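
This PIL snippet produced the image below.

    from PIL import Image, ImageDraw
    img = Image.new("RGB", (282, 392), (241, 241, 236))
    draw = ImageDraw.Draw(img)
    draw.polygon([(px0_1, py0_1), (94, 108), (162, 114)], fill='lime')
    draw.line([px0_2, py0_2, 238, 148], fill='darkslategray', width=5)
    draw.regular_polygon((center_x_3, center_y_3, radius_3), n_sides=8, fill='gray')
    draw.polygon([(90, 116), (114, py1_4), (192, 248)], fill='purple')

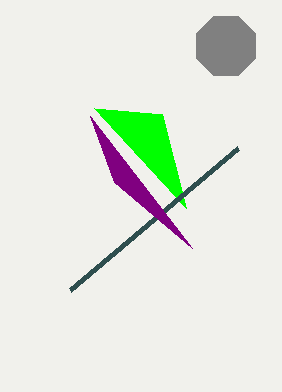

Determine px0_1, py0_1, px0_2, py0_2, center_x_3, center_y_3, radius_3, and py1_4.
px0_1 = 186, py0_1 = 208, px0_2 = 70, py0_2 = 290, center_x_3 = 226, center_y_3 = 46, radius_3 = 32, py1_4 = 182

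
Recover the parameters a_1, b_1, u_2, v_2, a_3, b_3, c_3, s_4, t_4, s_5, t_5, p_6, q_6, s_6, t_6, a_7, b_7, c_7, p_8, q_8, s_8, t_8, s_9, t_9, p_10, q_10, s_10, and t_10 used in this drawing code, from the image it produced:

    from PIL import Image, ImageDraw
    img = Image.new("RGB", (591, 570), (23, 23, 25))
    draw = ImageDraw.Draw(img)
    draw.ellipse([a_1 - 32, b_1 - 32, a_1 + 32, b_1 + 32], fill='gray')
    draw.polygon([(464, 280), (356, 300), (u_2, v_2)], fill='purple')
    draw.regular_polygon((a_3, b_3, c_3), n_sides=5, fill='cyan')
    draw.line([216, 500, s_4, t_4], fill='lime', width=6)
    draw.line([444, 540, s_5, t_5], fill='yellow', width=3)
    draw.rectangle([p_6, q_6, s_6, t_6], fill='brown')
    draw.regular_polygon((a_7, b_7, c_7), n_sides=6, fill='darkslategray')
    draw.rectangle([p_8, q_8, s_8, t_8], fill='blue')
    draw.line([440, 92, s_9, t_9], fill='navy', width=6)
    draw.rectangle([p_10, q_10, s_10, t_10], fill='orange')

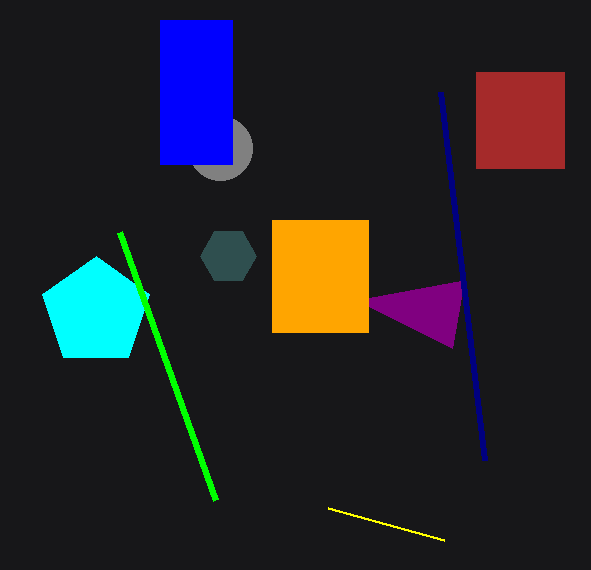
a_1 = 220
b_1 = 148
u_2 = 452
v_2 = 348
a_3 = 96
b_3 = 312
c_3 = 56
s_4 = 120
t_4 = 232
s_5 = 328
t_5 = 508
p_6 = 476
q_6 = 72
s_6 = 564
t_6 = 168
a_7 = 228
b_7 = 256
c_7 = 28
p_8 = 160
q_8 = 20
s_8 = 232
t_8 = 164
s_9 = 484
t_9 = 460
p_10 = 272
q_10 = 220
s_10 = 368
t_10 = 332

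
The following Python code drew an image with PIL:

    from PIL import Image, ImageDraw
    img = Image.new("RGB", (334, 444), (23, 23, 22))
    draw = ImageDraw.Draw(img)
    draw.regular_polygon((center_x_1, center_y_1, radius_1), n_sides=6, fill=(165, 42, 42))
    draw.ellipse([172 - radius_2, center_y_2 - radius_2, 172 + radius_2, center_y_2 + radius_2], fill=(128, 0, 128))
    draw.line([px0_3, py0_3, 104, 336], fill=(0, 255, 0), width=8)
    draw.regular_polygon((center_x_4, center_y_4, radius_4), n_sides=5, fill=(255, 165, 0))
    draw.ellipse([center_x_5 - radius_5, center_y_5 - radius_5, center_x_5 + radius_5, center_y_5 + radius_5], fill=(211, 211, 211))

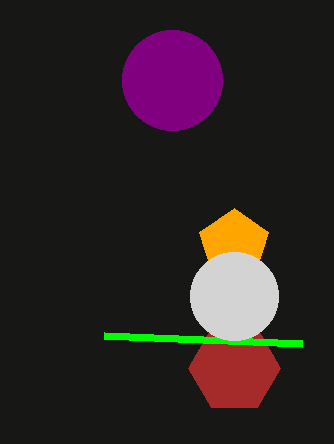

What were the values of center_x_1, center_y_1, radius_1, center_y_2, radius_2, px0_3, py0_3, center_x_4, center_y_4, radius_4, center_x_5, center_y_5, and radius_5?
center_x_1 = 234, center_y_1 = 368, radius_1 = 46, center_y_2 = 80, radius_2 = 50, px0_3 = 302, py0_3 = 344, center_x_4 = 234, center_y_4 = 244, radius_4 = 36, center_x_5 = 234, center_y_5 = 296, radius_5 = 44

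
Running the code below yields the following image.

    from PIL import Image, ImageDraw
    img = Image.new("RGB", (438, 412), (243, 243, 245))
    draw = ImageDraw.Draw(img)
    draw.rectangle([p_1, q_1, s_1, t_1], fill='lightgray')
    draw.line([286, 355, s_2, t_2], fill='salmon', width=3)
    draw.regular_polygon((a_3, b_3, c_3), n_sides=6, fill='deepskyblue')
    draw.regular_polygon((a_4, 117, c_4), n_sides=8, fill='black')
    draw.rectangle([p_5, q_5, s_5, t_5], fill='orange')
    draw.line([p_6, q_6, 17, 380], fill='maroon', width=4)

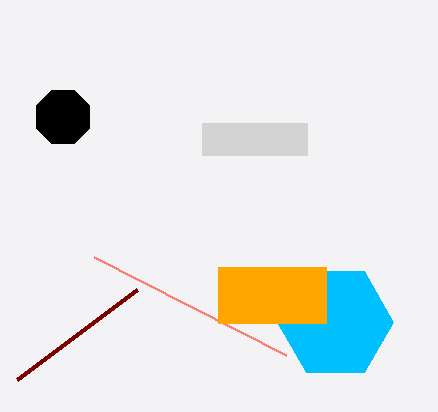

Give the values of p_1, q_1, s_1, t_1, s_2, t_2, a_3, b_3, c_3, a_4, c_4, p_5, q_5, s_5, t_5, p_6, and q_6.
p_1 = 202; q_1 = 123; s_1 = 307; t_1 = 155; s_2 = 94; t_2 = 257; a_3 = 335; b_3 = 322; c_3 = 58; a_4 = 63; c_4 = 29; p_5 = 218; q_5 = 267; s_5 = 326; t_5 = 323; p_6 = 137; q_6 = 290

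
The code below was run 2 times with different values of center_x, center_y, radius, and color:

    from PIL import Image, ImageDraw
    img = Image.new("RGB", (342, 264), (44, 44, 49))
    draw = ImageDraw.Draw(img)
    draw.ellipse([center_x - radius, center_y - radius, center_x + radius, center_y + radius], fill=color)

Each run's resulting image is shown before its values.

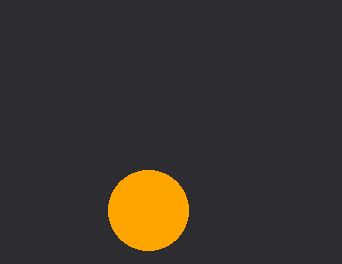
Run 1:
center_x = 148
center_y = 210
radius = 40
color = 'orange'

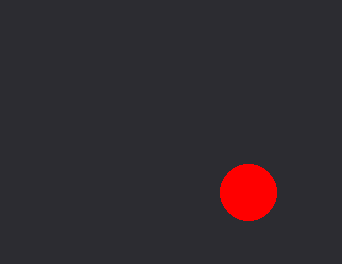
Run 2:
center_x = 248
center_y = 192
radius = 28
color = 'red'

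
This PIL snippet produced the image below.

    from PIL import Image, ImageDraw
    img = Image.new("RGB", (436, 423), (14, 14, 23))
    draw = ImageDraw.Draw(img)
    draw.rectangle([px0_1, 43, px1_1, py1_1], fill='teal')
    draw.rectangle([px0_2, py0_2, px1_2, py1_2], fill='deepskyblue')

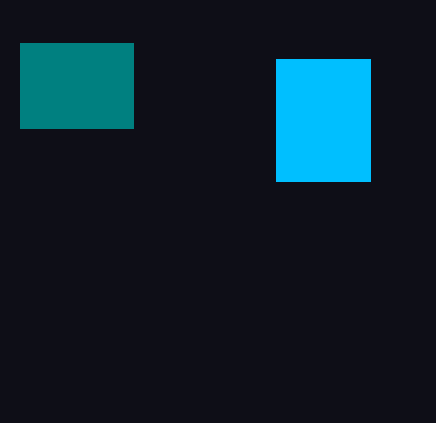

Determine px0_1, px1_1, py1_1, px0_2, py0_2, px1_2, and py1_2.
px0_1 = 20, px1_1 = 133, py1_1 = 128, px0_2 = 276, py0_2 = 59, px1_2 = 370, py1_2 = 181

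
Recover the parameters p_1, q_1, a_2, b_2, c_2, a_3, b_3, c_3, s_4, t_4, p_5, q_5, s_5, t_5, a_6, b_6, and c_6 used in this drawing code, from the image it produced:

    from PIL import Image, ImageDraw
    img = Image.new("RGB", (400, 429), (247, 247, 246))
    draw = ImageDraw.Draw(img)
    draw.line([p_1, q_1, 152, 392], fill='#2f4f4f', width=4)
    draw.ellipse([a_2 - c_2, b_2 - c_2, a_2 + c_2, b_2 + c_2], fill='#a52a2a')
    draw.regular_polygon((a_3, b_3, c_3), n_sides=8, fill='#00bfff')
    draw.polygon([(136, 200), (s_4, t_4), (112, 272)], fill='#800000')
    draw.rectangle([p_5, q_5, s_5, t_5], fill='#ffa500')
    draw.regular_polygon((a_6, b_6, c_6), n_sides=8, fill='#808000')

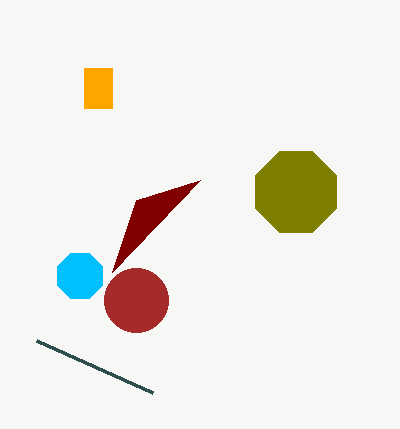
p_1 = 36, q_1 = 340, a_2 = 136, b_2 = 300, c_2 = 32, a_3 = 80, b_3 = 276, c_3 = 24, s_4 = 200, t_4 = 180, p_5 = 84, q_5 = 68, s_5 = 112, t_5 = 108, a_6 = 296, b_6 = 192, c_6 = 44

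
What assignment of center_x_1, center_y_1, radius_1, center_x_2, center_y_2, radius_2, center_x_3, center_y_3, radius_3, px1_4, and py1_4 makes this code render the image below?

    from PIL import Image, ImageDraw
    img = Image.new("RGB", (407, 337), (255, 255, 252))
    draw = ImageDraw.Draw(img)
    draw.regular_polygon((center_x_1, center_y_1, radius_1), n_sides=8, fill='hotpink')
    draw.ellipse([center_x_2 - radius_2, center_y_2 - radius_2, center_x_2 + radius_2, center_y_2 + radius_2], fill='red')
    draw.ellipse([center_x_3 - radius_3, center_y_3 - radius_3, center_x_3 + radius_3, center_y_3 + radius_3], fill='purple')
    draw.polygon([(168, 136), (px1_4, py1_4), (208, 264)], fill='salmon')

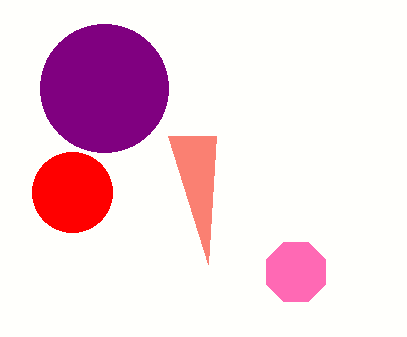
center_x_1 = 296, center_y_1 = 272, radius_1 = 32, center_x_2 = 72, center_y_2 = 192, radius_2 = 40, center_x_3 = 104, center_y_3 = 88, radius_3 = 64, px1_4 = 216, py1_4 = 136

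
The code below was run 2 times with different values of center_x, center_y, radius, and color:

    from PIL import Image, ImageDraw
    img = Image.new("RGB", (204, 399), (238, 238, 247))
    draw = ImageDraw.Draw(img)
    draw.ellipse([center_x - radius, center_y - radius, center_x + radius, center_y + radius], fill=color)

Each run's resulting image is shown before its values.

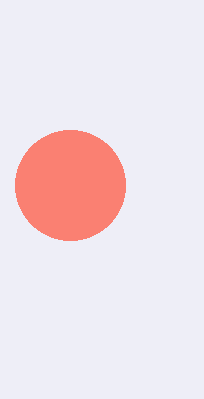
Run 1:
center_x = 70
center_y = 185
radius = 55
color = 'salmon'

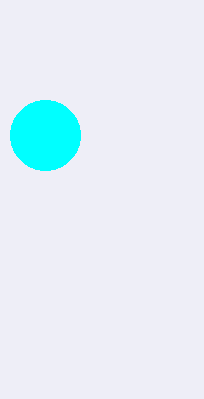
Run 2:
center_x = 45
center_y = 135
radius = 35
color = 'cyan'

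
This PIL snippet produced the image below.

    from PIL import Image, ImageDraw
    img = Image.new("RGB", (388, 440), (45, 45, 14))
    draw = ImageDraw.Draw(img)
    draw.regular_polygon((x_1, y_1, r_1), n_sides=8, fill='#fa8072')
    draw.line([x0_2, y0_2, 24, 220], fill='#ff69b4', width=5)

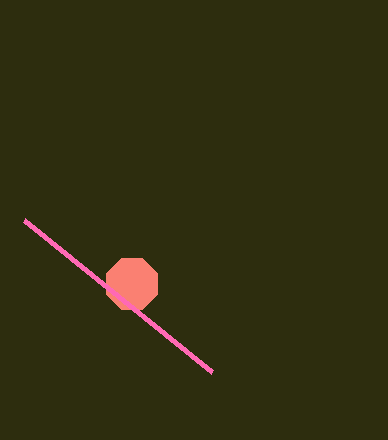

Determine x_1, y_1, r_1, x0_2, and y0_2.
x_1 = 132; y_1 = 284; r_1 = 28; x0_2 = 212; y0_2 = 372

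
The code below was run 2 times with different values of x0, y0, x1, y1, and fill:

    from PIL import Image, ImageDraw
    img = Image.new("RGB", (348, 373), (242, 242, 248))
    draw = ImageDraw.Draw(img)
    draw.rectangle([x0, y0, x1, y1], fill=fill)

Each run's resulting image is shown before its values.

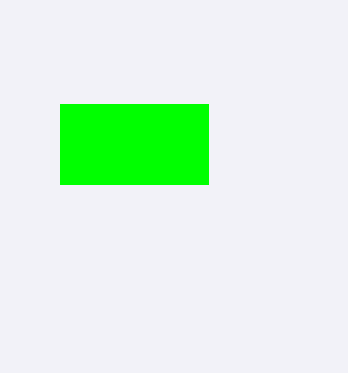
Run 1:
x0 = 60; y0 = 104; x1 = 208; y1 = 184; fill = 'lime'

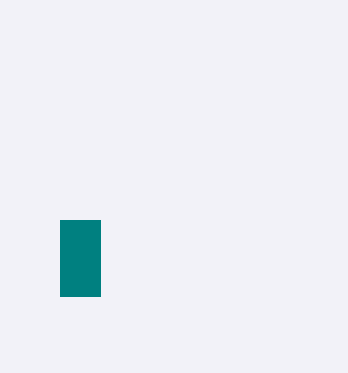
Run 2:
x0 = 60; y0 = 220; x1 = 100; y1 = 296; fill = 'teal'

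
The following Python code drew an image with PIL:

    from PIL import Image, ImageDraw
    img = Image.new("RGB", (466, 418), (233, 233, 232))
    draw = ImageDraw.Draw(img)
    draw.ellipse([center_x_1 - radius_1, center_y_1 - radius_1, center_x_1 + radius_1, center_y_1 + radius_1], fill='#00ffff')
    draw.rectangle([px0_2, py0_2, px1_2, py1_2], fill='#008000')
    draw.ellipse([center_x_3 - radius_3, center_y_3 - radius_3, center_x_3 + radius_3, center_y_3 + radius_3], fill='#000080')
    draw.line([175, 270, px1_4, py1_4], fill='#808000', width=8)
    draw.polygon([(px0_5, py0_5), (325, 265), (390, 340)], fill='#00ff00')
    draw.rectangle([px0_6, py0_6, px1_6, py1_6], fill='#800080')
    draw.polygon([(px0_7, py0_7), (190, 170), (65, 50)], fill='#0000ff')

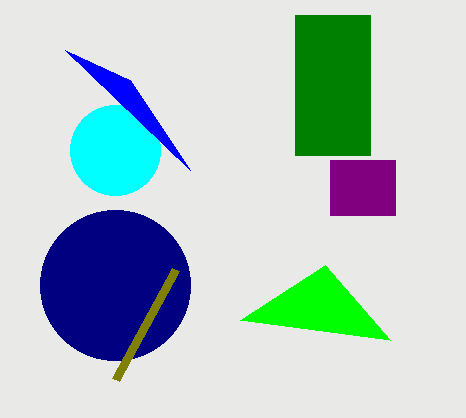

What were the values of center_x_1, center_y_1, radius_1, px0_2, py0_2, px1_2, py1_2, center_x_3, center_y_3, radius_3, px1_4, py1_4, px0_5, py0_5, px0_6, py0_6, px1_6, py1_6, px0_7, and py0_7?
center_x_1 = 115, center_y_1 = 150, radius_1 = 45, px0_2 = 295, py0_2 = 15, px1_2 = 370, py1_2 = 155, center_x_3 = 115, center_y_3 = 285, radius_3 = 75, px1_4 = 115, py1_4 = 380, px0_5 = 240, py0_5 = 320, px0_6 = 330, py0_6 = 160, px1_6 = 395, py1_6 = 215, px0_7 = 130, py0_7 = 80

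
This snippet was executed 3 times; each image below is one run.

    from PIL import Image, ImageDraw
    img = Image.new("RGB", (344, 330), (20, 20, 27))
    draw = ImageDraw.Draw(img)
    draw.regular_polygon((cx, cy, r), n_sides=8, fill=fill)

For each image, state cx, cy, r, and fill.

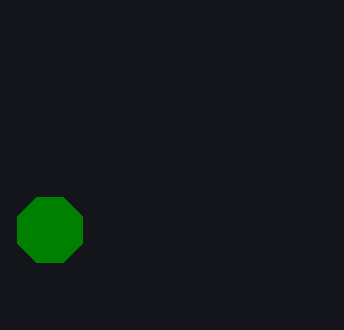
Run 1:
cx = 50, cy = 230, r = 35, fill = 'green'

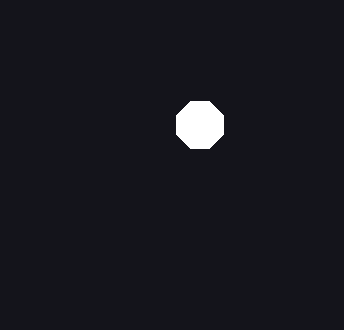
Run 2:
cx = 200
cy = 125
r = 25
fill = 'white'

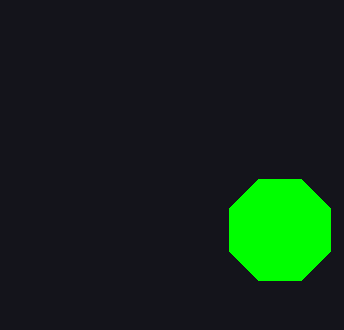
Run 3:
cx = 280
cy = 230
r = 55
fill = 'lime'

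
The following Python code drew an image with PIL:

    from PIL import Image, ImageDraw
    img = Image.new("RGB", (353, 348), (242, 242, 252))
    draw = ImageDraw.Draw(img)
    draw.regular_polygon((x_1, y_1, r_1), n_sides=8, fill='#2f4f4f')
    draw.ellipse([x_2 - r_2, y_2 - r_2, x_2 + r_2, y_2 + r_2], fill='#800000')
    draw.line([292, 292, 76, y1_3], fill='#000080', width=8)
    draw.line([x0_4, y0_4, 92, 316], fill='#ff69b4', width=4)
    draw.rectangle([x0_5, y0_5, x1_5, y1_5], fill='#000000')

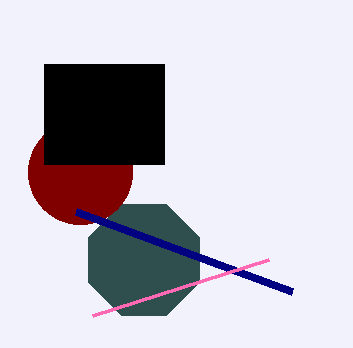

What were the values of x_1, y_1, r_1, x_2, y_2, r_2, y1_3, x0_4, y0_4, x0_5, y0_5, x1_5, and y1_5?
x_1 = 144, y_1 = 260, r_1 = 60, x_2 = 80, y_2 = 172, r_2 = 52, y1_3 = 212, x0_4 = 268, y0_4 = 260, x0_5 = 44, y0_5 = 64, x1_5 = 164, y1_5 = 164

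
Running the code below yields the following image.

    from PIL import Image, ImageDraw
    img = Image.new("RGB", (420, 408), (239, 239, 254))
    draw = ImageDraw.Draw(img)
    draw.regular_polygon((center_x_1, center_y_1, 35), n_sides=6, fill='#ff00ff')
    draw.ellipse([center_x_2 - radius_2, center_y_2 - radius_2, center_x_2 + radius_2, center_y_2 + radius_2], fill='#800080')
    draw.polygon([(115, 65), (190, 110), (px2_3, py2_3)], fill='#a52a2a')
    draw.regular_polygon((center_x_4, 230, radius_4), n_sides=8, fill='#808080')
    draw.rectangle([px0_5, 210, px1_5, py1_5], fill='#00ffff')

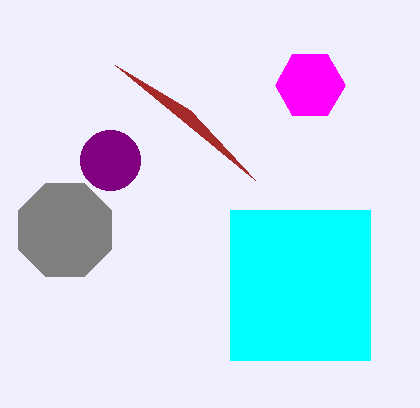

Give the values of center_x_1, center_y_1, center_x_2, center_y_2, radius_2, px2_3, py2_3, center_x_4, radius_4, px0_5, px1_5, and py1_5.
center_x_1 = 310, center_y_1 = 85, center_x_2 = 110, center_y_2 = 160, radius_2 = 30, px2_3 = 255, py2_3 = 180, center_x_4 = 65, radius_4 = 50, px0_5 = 230, px1_5 = 370, py1_5 = 360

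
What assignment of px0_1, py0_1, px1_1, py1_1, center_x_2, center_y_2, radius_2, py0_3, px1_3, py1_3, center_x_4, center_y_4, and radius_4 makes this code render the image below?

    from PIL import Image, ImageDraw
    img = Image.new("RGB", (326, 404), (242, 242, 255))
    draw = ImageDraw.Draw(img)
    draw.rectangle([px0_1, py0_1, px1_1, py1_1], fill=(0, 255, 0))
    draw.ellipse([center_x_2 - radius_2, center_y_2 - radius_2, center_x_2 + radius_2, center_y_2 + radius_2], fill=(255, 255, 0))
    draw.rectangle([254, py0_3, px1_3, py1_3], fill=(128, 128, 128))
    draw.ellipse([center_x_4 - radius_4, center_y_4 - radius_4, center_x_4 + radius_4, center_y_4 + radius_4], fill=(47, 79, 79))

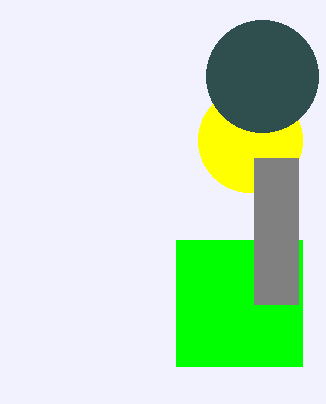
px0_1 = 176, py0_1 = 240, px1_1 = 302, py1_1 = 366, center_x_2 = 250, center_y_2 = 140, radius_2 = 52, py0_3 = 158, px1_3 = 298, py1_3 = 304, center_x_4 = 262, center_y_4 = 76, radius_4 = 56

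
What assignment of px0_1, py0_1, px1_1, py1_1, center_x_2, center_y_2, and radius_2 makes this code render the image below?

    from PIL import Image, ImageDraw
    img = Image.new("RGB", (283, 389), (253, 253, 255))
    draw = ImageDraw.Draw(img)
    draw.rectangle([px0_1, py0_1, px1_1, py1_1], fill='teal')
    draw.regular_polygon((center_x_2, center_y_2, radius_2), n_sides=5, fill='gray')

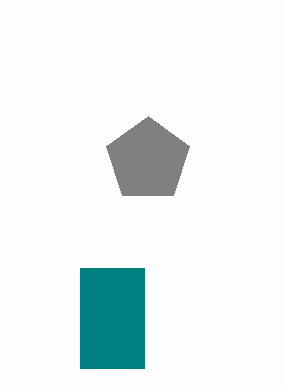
px0_1 = 80
py0_1 = 268
px1_1 = 144
py1_1 = 368
center_x_2 = 148
center_y_2 = 160
radius_2 = 44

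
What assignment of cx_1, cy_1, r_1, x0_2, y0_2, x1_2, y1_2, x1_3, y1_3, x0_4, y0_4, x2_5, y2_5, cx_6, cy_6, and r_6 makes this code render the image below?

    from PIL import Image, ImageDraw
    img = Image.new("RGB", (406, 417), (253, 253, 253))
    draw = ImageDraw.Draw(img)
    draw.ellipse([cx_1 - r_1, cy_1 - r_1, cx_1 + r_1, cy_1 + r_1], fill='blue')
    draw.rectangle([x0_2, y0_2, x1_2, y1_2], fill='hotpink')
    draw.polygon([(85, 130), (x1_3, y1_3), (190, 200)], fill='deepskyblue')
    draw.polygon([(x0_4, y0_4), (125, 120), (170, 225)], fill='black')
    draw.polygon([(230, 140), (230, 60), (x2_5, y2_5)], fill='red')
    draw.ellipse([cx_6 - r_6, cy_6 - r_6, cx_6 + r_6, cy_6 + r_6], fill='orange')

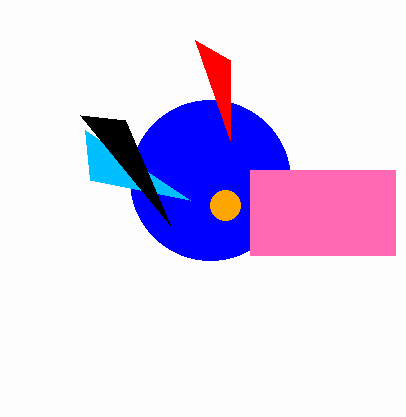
cx_1 = 210
cy_1 = 180
r_1 = 80
x0_2 = 250
y0_2 = 170
x1_2 = 395
y1_2 = 255
x1_3 = 90
y1_3 = 180
x0_4 = 80
y0_4 = 115
x2_5 = 195
y2_5 = 40
cx_6 = 225
cy_6 = 205
r_6 = 15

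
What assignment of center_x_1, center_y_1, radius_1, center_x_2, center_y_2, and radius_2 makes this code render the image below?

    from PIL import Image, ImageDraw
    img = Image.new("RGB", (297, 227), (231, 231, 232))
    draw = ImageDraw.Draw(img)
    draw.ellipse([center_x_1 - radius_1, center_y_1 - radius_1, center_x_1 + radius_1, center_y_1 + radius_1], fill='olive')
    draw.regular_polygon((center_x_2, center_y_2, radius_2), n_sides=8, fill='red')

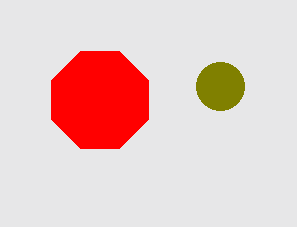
center_x_1 = 220
center_y_1 = 86
radius_1 = 24
center_x_2 = 100
center_y_2 = 100
radius_2 = 52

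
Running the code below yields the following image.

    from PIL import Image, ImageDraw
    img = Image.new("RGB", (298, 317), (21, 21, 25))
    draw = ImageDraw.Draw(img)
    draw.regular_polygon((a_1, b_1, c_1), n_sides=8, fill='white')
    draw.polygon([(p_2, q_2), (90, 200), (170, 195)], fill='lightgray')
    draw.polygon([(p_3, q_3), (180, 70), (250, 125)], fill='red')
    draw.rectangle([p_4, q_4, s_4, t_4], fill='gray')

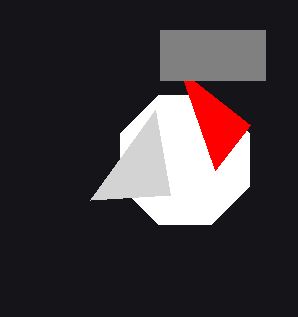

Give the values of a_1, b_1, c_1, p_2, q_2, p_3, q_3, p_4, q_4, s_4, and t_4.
a_1 = 185; b_1 = 160; c_1 = 70; p_2 = 155; q_2 = 110; p_3 = 215; q_3 = 170; p_4 = 160; q_4 = 30; s_4 = 265; t_4 = 80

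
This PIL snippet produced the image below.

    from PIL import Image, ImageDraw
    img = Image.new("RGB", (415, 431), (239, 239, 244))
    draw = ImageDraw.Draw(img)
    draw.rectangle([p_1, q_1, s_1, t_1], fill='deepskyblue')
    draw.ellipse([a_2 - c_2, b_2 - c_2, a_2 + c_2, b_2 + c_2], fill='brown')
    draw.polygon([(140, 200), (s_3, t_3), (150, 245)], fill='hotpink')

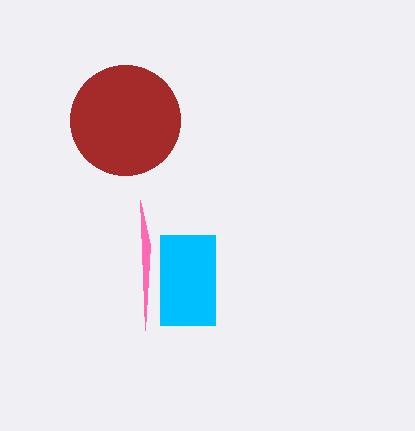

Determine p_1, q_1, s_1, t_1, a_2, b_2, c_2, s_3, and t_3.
p_1 = 160
q_1 = 235
s_1 = 215
t_1 = 325
a_2 = 125
b_2 = 120
c_2 = 55
s_3 = 145
t_3 = 330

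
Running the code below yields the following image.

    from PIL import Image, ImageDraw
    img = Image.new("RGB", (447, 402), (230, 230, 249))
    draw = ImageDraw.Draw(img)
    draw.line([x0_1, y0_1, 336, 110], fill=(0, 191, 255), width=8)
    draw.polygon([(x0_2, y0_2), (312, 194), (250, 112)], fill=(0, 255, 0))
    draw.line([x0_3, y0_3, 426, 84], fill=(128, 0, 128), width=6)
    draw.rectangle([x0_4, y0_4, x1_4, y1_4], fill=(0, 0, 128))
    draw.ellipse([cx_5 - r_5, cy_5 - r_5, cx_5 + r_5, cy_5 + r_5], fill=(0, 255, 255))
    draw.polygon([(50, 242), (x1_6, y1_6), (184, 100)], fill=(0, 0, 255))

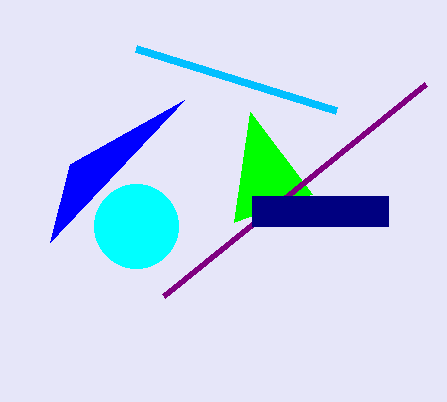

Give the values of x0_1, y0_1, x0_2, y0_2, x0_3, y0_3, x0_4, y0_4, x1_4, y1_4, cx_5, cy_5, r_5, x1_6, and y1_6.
x0_1 = 136
y0_1 = 48
x0_2 = 234
y0_2 = 222
x0_3 = 164
y0_3 = 296
x0_4 = 252
y0_4 = 196
x1_4 = 388
y1_4 = 226
cx_5 = 136
cy_5 = 226
r_5 = 42
x1_6 = 70
y1_6 = 164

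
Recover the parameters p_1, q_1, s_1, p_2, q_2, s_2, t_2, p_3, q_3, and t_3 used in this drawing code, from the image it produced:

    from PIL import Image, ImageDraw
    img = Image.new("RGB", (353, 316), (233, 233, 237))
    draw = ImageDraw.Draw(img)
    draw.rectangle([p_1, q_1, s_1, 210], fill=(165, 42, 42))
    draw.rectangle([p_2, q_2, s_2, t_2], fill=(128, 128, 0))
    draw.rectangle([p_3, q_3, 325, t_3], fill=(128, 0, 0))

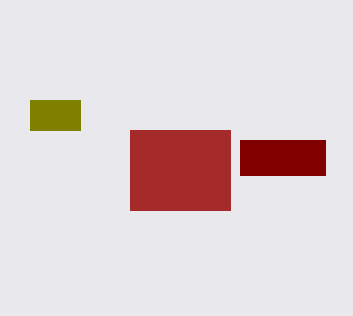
p_1 = 130, q_1 = 130, s_1 = 230, p_2 = 30, q_2 = 100, s_2 = 80, t_2 = 130, p_3 = 240, q_3 = 140, t_3 = 175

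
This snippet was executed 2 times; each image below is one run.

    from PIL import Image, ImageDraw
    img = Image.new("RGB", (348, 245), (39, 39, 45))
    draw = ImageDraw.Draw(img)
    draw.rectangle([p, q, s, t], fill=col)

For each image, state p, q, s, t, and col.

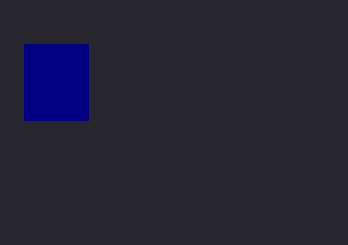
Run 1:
p = 24
q = 44
s = 88
t = 120
col = 'navy'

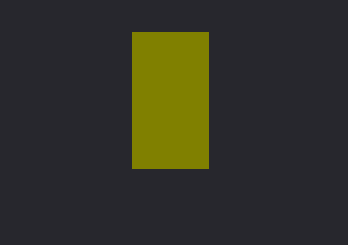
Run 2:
p = 132; q = 32; s = 208; t = 168; col = 'olive'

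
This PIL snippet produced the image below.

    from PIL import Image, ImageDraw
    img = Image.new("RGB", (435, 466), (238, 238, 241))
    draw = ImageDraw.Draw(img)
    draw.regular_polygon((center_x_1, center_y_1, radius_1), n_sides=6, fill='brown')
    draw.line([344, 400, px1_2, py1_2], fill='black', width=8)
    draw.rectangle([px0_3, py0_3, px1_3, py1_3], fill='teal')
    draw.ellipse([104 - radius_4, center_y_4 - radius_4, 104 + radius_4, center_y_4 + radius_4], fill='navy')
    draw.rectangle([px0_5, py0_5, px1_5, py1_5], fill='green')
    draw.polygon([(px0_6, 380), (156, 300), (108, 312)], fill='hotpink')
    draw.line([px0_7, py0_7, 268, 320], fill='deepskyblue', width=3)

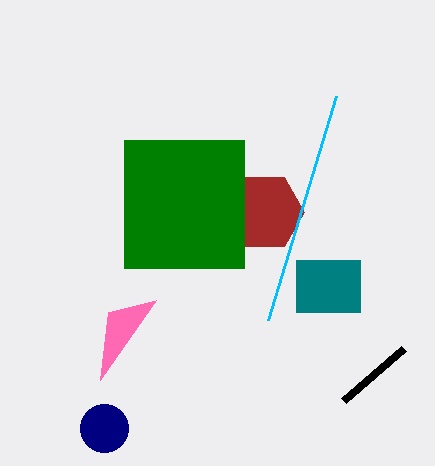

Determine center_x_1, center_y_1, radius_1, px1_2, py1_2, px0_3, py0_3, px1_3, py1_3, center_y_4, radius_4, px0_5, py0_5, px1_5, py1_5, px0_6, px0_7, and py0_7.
center_x_1 = 264, center_y_1 = 212, radius_1 = 40, px1_2 = 404, py1_2 = 348, px0_3 = 296, py0_3 = 260, px1_3 = 360, py1_3 = 312, center_y_4 = 428, radius_4 = 24, px0_5 = 124, py0_5 = 140, px1_5 = 244, py1_5 = 268, px0_6 = 100, px0_7 = 336, py0_7 = 96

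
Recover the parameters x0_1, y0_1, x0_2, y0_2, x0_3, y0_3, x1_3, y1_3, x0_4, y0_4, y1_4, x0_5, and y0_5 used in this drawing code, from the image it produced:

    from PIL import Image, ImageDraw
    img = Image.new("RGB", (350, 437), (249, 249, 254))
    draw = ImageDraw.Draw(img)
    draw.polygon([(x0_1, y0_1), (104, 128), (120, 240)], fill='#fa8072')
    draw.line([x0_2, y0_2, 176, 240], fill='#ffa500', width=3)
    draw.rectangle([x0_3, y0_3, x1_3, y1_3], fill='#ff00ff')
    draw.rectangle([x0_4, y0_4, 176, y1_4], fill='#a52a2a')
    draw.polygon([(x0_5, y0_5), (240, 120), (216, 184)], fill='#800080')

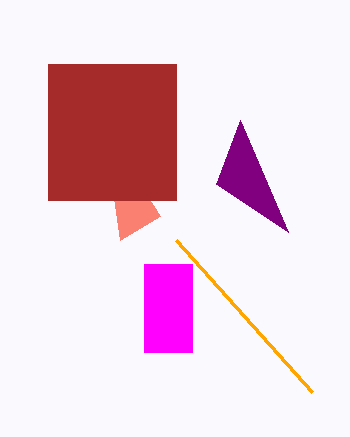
x0_1 = 160; y0_1 = 216; x0_2 = 312; y0_2 = 392; x0_3 = 144; y0_3 = 264; x1_3 = 192; y1_3 = 352; x0_4 = 48; y0_4 = 64; y1_4 = 200; x0_5 = 288; y0_5 = 232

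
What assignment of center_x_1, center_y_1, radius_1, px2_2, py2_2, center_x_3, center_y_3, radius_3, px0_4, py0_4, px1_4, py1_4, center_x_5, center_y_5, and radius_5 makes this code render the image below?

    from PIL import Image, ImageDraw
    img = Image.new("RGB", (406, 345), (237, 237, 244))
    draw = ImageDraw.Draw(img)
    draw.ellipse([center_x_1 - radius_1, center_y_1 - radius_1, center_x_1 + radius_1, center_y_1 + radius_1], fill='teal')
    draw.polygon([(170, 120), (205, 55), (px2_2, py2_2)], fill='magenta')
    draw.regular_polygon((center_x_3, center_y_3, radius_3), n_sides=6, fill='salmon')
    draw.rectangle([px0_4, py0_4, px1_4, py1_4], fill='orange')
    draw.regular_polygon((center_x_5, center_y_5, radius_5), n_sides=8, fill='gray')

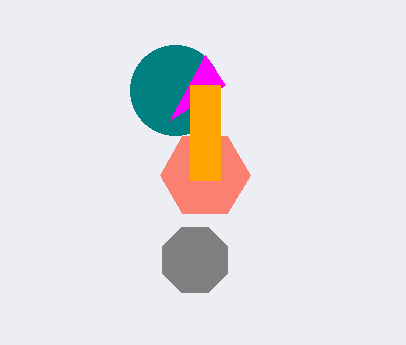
center_x_1 = 175, center_y_1 = 90, radius_1 = 45, px2_2 = 225, py2_2 = 85, center_x_3 = 205, center_y_3 = 175, radius_3 = 45, px0_4 = 190, py0_4 = 85, px1_4 = 220, py1_4 = 180, center_x_5 = 195, center_y_5 = 260, radius_5 = 35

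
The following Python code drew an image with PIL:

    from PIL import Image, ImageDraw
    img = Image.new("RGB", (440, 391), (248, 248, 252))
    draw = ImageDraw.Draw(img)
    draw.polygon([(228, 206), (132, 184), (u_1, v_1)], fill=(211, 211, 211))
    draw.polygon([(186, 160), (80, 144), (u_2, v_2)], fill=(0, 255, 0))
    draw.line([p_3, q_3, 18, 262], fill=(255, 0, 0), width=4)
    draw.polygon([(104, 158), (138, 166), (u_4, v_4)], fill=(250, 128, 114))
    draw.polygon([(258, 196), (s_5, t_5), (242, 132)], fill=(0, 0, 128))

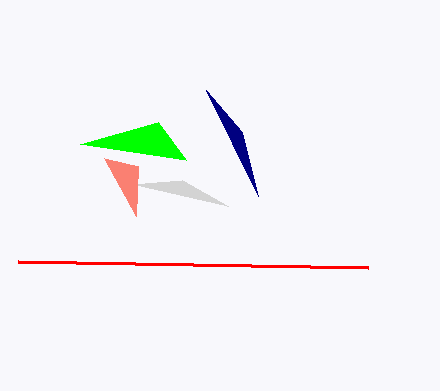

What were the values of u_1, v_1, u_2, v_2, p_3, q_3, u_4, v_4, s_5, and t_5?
u_1 = 182; v_1 = 180; u_2 = 158; v_2 = 122; p_3 = 368; q_3 = 268; u_4 = 136; v_4 = 216; s_5 = 206; t_5 = 90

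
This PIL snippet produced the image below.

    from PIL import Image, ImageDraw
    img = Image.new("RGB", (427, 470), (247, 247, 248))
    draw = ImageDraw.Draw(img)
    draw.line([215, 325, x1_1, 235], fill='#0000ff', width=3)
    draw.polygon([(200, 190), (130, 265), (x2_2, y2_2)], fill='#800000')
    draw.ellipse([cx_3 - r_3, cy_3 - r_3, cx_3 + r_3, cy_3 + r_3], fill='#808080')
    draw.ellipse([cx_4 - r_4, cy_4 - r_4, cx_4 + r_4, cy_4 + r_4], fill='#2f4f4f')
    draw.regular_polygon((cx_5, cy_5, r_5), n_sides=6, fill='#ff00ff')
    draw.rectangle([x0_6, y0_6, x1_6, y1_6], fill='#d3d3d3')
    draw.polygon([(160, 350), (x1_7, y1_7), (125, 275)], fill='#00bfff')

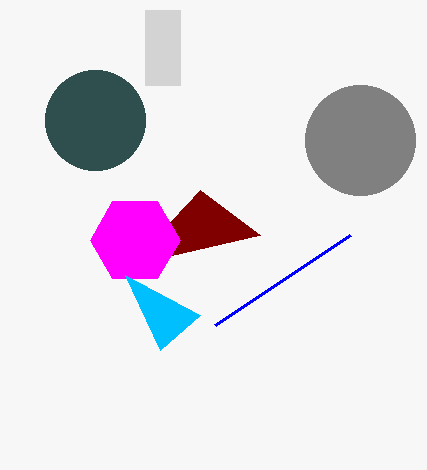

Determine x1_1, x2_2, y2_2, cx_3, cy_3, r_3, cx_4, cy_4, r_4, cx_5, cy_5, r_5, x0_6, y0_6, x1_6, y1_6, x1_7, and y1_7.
x1_1 = 350, x2_2 = 260, y2_2 = 235, cx_3 = 360, cy_3 = 140, r_3 = 55, cx_4 = 95, cy_4 = 120, r_4 = 50, cx_5 = 135, cy_5 = 240, r_5 = 45, x0_6 = 145, y0_6 = 10, x1_6 = 180, y1_6 = 85, x1_7 = 200, y1_7 = 315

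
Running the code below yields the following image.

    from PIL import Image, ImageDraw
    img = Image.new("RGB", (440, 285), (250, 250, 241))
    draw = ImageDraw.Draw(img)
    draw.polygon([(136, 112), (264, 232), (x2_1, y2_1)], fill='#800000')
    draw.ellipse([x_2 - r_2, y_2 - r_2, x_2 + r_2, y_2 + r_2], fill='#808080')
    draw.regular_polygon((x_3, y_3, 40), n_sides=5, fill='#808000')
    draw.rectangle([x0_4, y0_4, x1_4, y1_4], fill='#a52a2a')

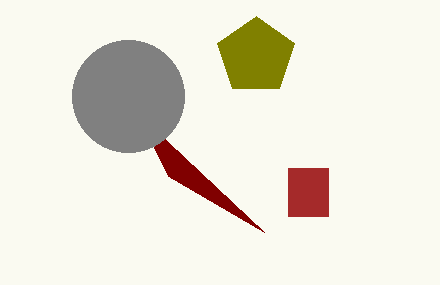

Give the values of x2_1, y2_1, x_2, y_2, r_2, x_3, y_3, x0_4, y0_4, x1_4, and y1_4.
x2_1 = 168
y2_1 = 176
x_2 = 128
y_2 = 96
r_2 = 56
x_3 = 256
y_3 = 56
x0_4 = 288
y0_4 = 168
x1_4 = 328
y1_4 = 216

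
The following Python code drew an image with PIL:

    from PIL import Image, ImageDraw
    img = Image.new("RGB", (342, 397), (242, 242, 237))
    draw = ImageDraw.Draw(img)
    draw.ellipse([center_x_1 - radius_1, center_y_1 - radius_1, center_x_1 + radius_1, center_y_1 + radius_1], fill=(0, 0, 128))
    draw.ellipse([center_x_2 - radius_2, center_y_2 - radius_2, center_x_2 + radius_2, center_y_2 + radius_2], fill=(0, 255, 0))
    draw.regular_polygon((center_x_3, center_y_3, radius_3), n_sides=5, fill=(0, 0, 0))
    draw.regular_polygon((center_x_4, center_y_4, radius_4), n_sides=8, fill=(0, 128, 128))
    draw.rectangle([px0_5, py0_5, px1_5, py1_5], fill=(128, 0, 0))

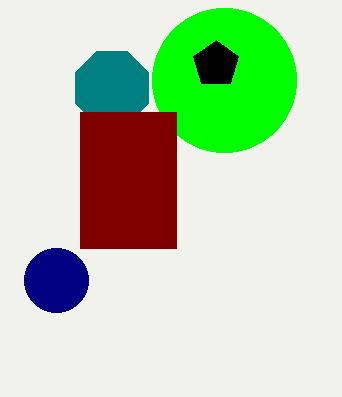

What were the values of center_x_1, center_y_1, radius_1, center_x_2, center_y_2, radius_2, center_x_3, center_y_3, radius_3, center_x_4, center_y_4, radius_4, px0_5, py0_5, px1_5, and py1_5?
center_x_1 = 56; center_y_1 = 280; radius_1 = 32; center_x_2 = 224; center_y_2 = 80; radius_2 = 72; center_x_3 = 216; center_y_3 = 64; radius_3 = 24; center_x_4 = 112; center_y_4 = 88; radius_4 = 40; px0_5 = 80; py0_5 = 112; px1_5 = 176; py1_5 = 248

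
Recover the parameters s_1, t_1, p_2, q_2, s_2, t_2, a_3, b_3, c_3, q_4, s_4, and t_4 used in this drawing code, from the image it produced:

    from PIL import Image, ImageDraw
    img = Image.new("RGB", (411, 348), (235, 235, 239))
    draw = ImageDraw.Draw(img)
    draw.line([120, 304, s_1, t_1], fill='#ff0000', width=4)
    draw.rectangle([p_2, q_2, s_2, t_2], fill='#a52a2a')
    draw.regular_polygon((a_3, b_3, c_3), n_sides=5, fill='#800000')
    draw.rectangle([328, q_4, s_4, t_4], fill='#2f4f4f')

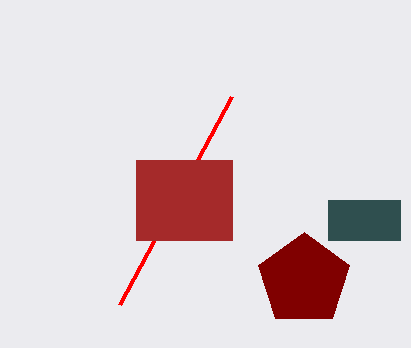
s_1 = 232
t_1 = 96
p_2 = 136
q_2 = 160
s_2 = 232
t_2 = 240
a_3 = 304
b_3 = 280
c_3 = 48
q_4 = 200
s_4 = 400
t_4 = 240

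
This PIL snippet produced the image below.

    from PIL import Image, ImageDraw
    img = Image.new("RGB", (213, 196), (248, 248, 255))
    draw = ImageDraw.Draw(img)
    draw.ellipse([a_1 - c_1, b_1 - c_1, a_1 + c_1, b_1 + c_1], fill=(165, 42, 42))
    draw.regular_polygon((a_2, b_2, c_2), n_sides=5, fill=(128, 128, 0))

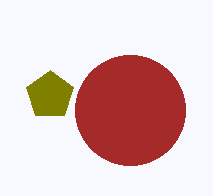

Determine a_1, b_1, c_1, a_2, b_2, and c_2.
a_1 = 130, b_1 = 110, c_1 = 55, a_2 = 50, b_2 = 95, c_2 = 25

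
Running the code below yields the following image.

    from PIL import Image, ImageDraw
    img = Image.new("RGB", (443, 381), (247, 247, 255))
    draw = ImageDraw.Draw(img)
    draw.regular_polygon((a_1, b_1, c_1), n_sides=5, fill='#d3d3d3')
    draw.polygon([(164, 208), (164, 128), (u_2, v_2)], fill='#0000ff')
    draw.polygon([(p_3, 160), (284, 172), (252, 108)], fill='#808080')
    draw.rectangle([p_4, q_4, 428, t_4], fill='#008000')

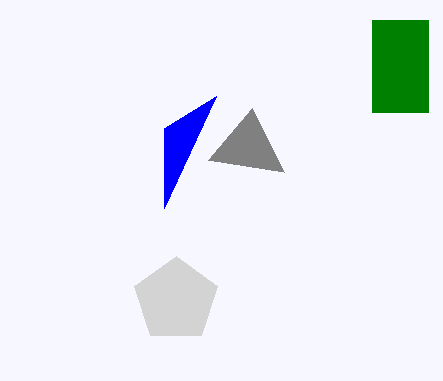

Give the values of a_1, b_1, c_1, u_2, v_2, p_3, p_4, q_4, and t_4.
a_1 = 176, b_1 = 300, c_1 = 44, u_2 = 216, v_2 = 96, p_3 = 208, p_4 = 372, q_4 = 20, t_4 = 112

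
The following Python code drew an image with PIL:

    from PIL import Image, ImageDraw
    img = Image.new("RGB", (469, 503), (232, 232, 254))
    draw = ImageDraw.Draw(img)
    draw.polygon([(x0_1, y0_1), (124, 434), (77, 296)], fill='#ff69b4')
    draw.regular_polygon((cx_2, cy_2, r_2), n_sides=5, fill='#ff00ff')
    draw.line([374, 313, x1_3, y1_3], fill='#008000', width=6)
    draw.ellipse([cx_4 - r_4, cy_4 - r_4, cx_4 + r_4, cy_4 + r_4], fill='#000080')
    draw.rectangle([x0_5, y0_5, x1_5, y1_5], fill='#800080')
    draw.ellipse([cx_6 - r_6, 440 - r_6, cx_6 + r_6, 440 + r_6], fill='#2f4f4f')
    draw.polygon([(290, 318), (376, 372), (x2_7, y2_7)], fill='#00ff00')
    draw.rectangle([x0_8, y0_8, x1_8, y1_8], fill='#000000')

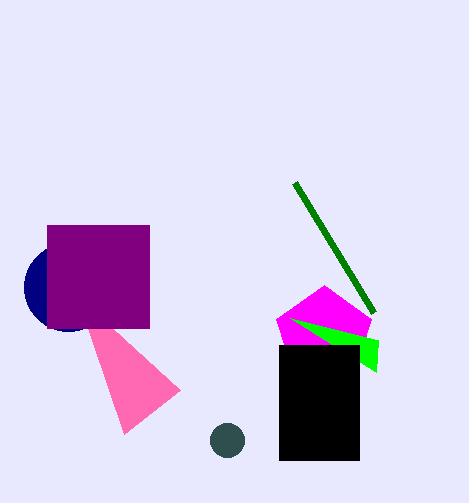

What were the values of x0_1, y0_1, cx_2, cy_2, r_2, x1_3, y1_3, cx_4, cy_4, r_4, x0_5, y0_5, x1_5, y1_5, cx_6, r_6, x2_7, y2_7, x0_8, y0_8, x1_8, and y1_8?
x0_1 = 180, y0_1 = 390, cx_2 = 324, cy_2 = 335, r_2 = 50, x1_3 = 295, y1_3 = 183, cx_4 = 68, cy_4 = 287, r_4 = 44, x0_5 = 47, y0_5 = 225, x1_5 = 149, y1_5 = 328, cx_6 = 227, r_6 = 17, x2_7 = 378, y2_7 = 340, x0_8 = 279, y0_8 = 345, x1_8 = 359, y1_8 = 460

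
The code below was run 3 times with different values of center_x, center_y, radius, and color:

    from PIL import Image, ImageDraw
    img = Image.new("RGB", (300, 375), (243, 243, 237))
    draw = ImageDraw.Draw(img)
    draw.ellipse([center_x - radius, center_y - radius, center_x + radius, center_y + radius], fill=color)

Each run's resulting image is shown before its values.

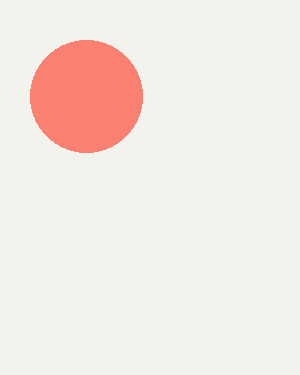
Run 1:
center_x = 86, center_y = 96, radius = 56, color = 'salmon'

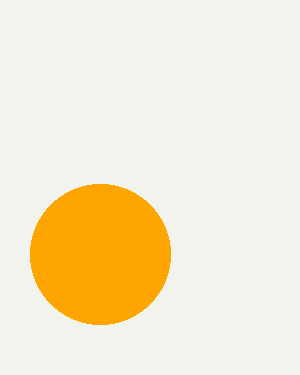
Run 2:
center_x = 100, center_y = 254, radius = 70, color = 'orange'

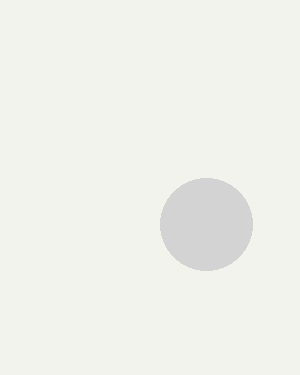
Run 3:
center_x = 206, center_y = 224, radius = 46, color = 'lightgray'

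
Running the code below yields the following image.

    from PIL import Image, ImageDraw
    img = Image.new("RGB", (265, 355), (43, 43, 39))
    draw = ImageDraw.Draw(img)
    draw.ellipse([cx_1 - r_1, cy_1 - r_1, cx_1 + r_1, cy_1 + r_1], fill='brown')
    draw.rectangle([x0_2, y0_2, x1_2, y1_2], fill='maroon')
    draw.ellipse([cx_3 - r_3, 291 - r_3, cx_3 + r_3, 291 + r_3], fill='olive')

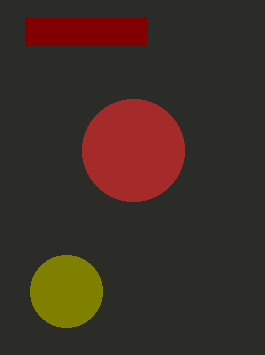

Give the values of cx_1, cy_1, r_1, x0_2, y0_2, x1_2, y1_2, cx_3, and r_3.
cx_1 = 133, cy_1 = 150, r_1 = 51, x0_2 = 25, y0_2 = 17, x1_2 = 146, y1_2 = 45, cx_3 = 66, r_3 = 36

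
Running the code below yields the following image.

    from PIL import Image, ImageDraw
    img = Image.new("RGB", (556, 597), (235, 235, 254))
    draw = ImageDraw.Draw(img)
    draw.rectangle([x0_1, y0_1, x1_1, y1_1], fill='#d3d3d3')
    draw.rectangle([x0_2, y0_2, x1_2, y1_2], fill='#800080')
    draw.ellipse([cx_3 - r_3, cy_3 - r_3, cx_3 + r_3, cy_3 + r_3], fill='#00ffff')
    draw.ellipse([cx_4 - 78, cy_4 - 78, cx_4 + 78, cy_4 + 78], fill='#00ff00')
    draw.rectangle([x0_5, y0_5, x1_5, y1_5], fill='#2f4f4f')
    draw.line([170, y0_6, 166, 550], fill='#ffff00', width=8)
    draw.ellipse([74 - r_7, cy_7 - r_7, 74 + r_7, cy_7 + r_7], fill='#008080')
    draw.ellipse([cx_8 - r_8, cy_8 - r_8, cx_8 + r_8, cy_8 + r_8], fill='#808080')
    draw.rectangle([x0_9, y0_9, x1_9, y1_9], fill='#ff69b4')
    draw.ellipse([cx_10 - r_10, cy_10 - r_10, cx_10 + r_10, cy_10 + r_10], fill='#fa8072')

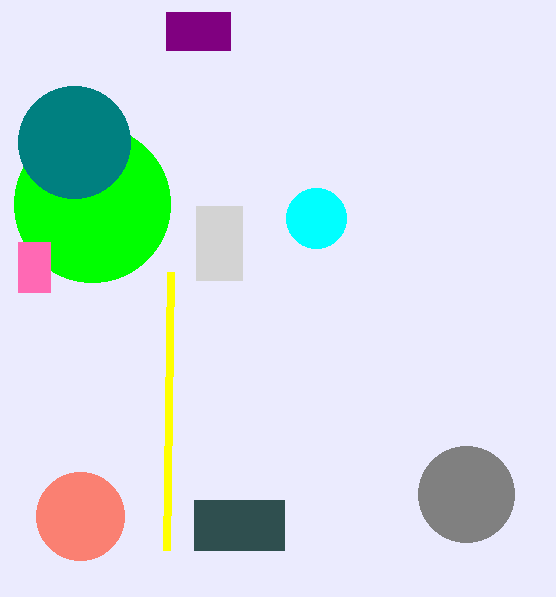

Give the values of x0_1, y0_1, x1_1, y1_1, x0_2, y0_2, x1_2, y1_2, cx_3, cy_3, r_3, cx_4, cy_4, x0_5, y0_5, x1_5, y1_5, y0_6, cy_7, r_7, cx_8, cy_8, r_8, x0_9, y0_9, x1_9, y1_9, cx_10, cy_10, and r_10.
x0_1 = 196, y0_1 = 206, x1_1 = 242, y1_1 = 280, x0_2 = 166, y0_2 = 12, x1_2 = 230, y1_2 = 50, cx_3 = 316, cy_3 = 218, r_3 = 30, cx_4 = 92, cy_4 = 204, x0_5 = 194, y0_5 = 500, x1_5 = 284, y1_5 = 550, y0_6 = 272, cy_7 = 142, r_7 = 56, cx_8 = 466, cy_8 = 494, r_8 = 48, x0_9 = 18, y0_9 = 242, x1_9 = 50, y1_9 = 292, cx_10 = 80, cy_10 = 516, r_10 = 44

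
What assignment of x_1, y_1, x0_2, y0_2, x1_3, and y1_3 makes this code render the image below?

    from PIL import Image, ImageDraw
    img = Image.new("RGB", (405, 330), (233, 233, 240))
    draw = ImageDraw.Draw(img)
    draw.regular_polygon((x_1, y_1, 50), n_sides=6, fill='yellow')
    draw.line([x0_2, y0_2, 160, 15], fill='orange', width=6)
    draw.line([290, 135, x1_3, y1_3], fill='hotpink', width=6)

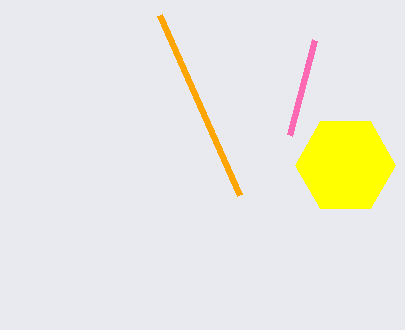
x_1 = 345; y_1 = 165; x0_2 = 240; y0_2 = 195; x1_3 = 315; y1_3 = 40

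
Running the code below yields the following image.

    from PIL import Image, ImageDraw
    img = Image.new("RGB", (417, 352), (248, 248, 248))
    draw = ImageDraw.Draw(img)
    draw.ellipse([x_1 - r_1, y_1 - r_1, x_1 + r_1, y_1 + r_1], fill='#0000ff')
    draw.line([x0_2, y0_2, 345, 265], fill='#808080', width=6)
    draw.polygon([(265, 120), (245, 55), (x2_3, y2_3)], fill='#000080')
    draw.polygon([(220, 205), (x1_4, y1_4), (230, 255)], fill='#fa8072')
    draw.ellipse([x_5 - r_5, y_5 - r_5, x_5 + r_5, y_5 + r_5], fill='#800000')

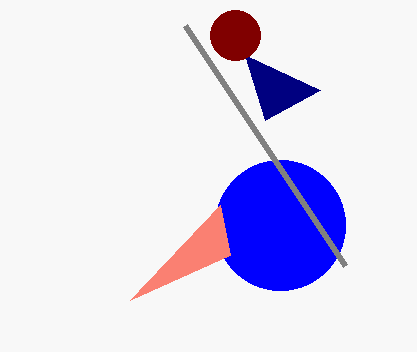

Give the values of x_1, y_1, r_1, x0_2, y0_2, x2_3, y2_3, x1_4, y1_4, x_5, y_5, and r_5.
x_1 = 280, y_1 = 225, r_1 = 65, x0_2 = 185, y0_2 = 25, x2_3 = 320, y2_3 = 90, x1_4 = 130, y1_4 = 300, x_5 = 235, y_5 = 35, r_5 = 25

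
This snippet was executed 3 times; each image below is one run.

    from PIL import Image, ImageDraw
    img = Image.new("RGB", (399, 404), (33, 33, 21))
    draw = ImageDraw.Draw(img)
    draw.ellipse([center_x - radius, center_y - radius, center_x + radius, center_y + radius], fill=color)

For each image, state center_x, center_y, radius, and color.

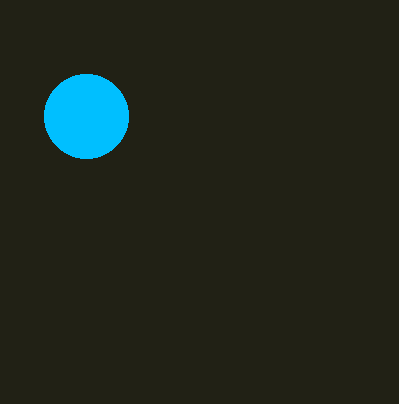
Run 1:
center_x = 86, center_y = 116, radius = 42, color = 'deepskyblue'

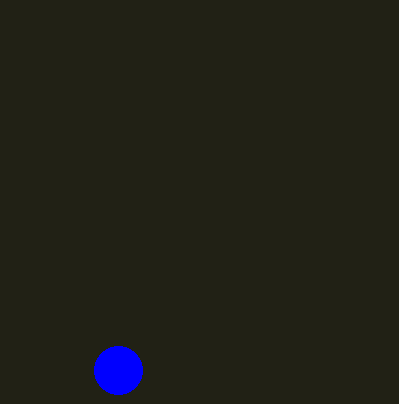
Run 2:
center_x = 118, center_y = 370, radius = 24, color = 'blue'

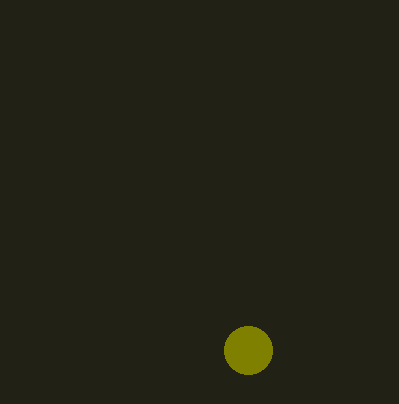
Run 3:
center_x = 248; center_y = 350; radius = 24; color = 'olive'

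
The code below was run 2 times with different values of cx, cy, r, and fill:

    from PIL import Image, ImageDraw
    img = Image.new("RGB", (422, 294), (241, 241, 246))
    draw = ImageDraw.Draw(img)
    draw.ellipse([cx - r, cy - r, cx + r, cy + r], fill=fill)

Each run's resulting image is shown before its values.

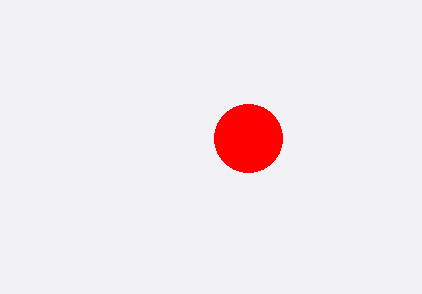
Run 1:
cx = 248; cy = 138; r = 34; fill = 'red'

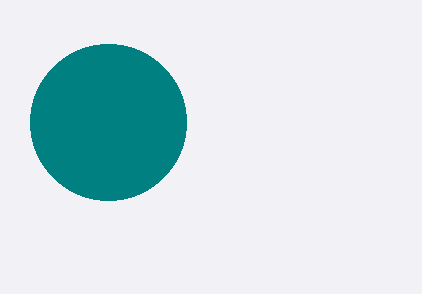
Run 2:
cx = 108; cy = 122; r = 78; fill = 'teal'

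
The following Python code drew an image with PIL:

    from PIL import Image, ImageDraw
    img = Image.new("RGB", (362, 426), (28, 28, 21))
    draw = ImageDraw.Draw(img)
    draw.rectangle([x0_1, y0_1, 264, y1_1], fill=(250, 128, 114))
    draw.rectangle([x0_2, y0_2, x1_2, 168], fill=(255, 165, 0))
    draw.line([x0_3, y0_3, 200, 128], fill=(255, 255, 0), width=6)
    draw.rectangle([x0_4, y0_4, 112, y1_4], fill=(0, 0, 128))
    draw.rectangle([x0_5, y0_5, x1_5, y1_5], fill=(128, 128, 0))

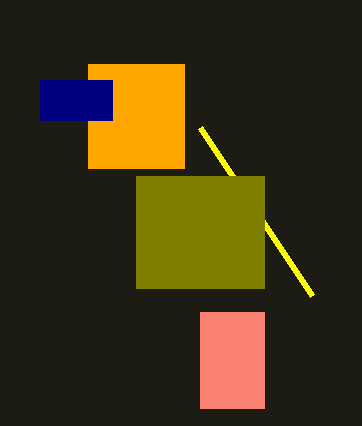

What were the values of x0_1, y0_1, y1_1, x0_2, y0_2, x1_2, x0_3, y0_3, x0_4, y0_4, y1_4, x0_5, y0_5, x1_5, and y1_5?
x0_1 = 200
y0_1 = 312
y1_1 = 408
x0_2 = 88
y0_2 = 64
x1_2 = 184
x0_3 = 312
y0_3 = 296
x0_4 = 40
y0_4 = 80
y1_4 = 120
x0_5 = 136
y0_5 = 176
x1_5 = 264
y1_5 = 288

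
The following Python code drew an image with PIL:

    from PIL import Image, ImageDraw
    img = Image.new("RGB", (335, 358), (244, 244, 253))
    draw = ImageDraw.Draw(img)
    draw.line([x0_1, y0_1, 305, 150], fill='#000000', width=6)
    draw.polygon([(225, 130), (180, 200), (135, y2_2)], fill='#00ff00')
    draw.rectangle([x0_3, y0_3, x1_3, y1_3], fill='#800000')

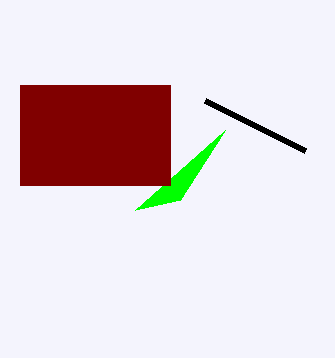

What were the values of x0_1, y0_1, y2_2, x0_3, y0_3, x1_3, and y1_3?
x0_1 = 205
y0_1 = 100
y2_2 = 210
x0_3 = 20
y0_3 = 85
x1_3 = 170
y1_3 = 185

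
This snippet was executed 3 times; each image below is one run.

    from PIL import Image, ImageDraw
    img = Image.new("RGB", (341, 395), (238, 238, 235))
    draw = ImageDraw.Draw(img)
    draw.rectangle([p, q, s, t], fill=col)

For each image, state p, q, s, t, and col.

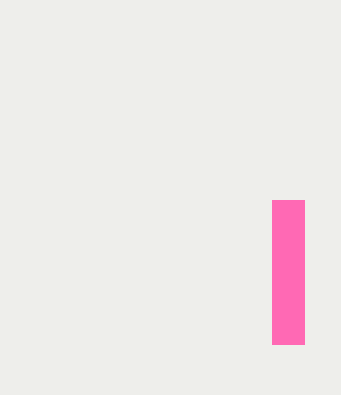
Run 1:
p = 272
q = 200
s = 304
t = 344
col = 'hotpink'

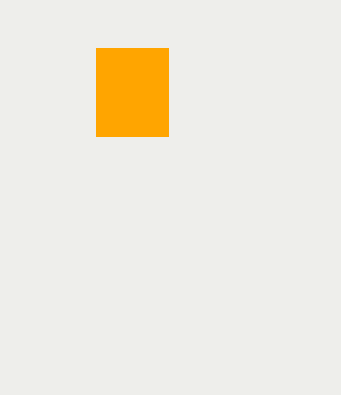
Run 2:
p = 96; q = 48; s = 168; t = 136; col = 'orange'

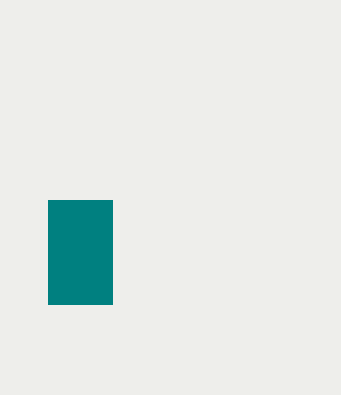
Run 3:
p = 48, q = 200, s = 112, t = 304, col = 'teal'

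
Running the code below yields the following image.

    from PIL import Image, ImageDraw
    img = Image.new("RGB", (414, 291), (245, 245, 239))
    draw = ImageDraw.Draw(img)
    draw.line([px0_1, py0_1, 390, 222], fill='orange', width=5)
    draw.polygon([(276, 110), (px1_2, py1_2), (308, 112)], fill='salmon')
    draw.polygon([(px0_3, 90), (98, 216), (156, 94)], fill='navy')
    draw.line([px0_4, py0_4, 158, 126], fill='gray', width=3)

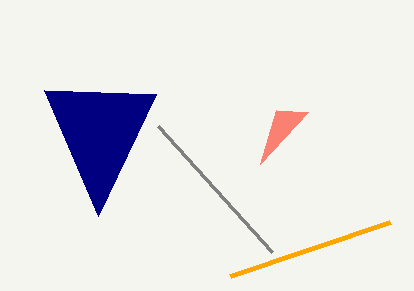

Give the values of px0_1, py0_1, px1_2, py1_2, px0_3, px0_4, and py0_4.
px0_1 = 230
py0_1 = 276
px1_2 = 260
py1_2 = 164
px0_3 = 44
px0_4 = 272
py0_4 = 252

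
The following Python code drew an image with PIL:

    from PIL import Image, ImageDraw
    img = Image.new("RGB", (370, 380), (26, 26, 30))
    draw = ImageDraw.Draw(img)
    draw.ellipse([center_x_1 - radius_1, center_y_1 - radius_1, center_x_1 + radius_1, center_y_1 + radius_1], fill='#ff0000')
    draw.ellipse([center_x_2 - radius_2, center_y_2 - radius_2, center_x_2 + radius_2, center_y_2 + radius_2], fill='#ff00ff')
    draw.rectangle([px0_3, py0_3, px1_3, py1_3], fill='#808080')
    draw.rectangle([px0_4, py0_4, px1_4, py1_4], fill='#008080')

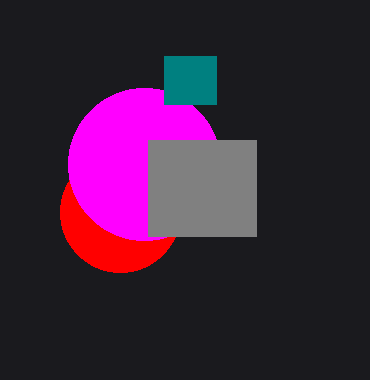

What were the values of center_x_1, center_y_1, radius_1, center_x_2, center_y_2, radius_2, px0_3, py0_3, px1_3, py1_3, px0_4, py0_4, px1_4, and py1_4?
center_x_1 = 120, center_y_1 = 212, radius_1 = 60, center_x_2 = 144, center_y_2 = 164, radius_2 = 76, px0_3 = 148, py0_3 = 140, px1_3 = 256, py1_3 = 236, px0_4 = 164, py0_4 = 56, px1_4 = 216, py1_4 = 104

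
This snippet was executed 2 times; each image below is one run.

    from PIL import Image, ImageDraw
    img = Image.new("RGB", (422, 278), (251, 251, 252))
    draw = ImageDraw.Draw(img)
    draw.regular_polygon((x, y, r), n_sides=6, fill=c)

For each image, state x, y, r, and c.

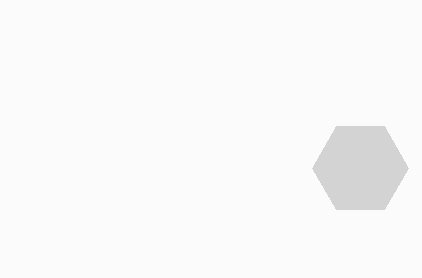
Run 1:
x = 360; y = 168; r = 48; c = 'lightgray'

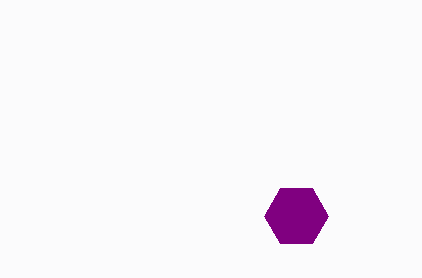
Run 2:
x = 296
y = 216
r = 32
c = 'purple'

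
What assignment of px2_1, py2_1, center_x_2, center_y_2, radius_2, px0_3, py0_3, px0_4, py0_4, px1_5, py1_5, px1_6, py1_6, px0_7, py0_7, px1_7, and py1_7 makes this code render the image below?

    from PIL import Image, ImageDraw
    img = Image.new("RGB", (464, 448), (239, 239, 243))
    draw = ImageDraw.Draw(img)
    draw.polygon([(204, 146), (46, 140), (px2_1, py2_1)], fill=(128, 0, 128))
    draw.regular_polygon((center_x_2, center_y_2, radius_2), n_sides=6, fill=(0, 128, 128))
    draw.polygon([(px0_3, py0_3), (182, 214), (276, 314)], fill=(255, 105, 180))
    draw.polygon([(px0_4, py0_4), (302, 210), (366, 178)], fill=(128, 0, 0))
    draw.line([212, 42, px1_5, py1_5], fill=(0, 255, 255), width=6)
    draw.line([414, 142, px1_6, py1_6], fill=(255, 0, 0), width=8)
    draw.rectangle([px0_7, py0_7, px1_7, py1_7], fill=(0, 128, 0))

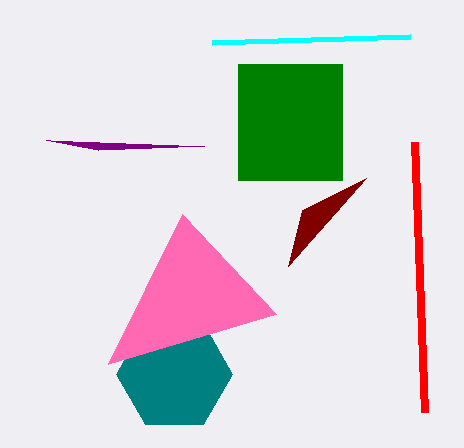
px2_1 = 98; py2_1 = 150; center_x_2 = 174; center_y_2 = 374; radius_2 = 58; px0_3 = 108; py0_3 = 364; px0_4 = 288; py0_4 = 266; px1_5 = 410; py1_5 = 36; px1_6 = 424; py1_6 = 412; px0_7 = 238; py0_7 = 64; px1_7 = 342; py1_7 = 180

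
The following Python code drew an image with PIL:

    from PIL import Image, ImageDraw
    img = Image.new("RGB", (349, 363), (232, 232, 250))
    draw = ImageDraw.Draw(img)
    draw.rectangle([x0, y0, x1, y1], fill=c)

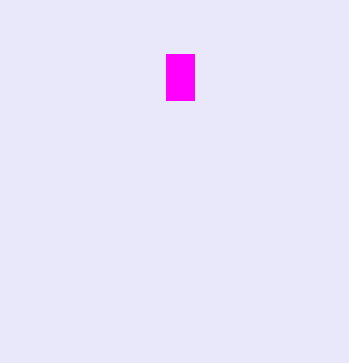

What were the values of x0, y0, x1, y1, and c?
x0 = 166, y0 = 54, x1 = 194, y1 = 100, c = 'magenta'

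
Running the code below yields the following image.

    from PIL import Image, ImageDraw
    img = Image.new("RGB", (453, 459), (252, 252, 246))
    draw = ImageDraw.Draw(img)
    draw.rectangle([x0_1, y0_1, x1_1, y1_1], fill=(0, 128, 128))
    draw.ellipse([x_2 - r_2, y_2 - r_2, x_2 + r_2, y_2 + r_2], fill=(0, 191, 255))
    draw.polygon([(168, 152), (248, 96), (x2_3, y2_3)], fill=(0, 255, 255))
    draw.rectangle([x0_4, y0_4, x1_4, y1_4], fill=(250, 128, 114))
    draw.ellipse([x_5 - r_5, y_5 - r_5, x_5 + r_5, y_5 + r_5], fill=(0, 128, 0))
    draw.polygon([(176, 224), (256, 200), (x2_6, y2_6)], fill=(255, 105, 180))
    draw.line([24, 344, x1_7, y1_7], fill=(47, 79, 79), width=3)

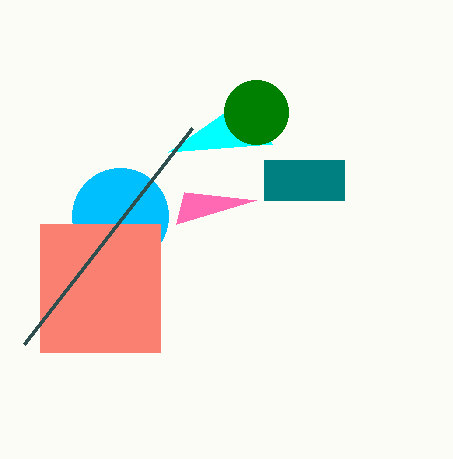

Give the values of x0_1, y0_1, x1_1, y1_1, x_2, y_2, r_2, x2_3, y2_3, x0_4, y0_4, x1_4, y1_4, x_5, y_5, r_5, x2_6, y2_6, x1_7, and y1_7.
x0_1 = 264; y0_1 = 160; x1_1 = 344; y1_1 = 200; x_2 = 120; y_2 = 216; r_2 = 48; x2_3 = 272; y2_3 = 144; x0_4 = 40; y0_4 = 224; x1_4 = 160; y1_4 = 352; x_5 = 256; y_5 = 112; r_5 = 32; x2_6 = 184; y2_6 = 192; x1_7 = 192; y1_7 = 128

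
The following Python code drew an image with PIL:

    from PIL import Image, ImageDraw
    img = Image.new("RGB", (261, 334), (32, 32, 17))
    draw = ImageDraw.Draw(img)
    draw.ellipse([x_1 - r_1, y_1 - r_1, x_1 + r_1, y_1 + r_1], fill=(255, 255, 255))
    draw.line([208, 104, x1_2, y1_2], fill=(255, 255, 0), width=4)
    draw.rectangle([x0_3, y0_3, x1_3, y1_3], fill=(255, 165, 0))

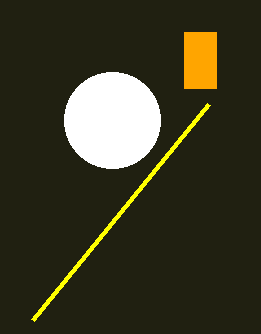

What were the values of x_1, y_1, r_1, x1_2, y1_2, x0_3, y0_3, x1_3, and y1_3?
x_1 = 112, y_1 = 120, r_1 = 48, x1_2 = 32, y1_2 = 320, x0_3 = 184, y0_3 = 32, x1_3 = 216, y1_3 = 88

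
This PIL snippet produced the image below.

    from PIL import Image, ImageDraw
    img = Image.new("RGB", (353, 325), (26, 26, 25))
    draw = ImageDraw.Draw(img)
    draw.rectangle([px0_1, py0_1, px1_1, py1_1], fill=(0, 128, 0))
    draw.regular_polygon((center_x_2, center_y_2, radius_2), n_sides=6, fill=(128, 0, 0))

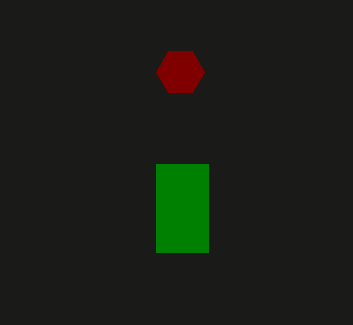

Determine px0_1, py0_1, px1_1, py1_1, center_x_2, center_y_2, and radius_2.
px0_1 = 156
py0_1 = 164
px1_1 = 208
py1_1 = 252
center_x_2 = 180
center_y_2 = 72
radius_2 = 24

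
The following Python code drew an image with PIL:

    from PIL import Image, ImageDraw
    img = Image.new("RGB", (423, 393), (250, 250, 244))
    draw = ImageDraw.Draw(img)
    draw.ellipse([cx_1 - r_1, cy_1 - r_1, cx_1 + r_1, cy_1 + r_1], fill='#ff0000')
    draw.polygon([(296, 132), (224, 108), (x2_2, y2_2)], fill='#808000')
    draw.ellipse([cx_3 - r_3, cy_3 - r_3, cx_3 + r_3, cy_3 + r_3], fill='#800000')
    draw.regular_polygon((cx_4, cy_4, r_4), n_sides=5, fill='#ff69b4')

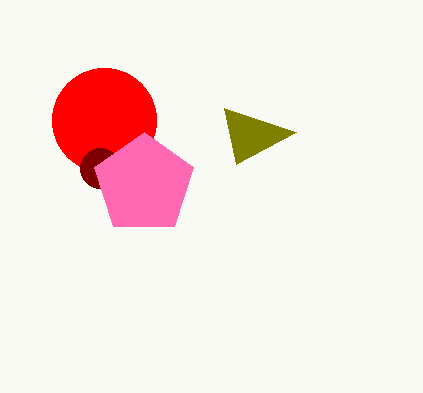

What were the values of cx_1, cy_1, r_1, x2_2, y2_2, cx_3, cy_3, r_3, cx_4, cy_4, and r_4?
cx_1 = 104, cy_1 = 120, r_1 = 52, x2_2 = 236, y2_2 = 164, cx_3 = 100, cy_3 = 168, r_3 = 20, cx_4 = 144, cy_4 = 184, r_4 = 52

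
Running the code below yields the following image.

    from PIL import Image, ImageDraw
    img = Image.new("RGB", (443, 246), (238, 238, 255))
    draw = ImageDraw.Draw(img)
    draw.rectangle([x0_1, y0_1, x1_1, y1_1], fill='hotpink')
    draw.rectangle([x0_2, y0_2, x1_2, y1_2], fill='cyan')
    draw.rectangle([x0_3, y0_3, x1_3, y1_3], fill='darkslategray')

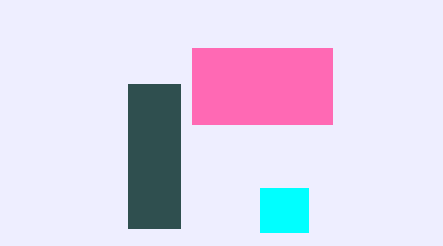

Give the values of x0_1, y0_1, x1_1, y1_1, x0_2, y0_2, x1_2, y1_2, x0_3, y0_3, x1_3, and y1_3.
x0_1 = 192; y0_1 = 48; x1_1 = 332; y1_1 = 124; x0_2 = 260; y0_2 = 188; x1_2 = 308; y1_2 = 232; x0_3 = 128; y0_3 = 84; x1_3 = 180; y1_3 = 228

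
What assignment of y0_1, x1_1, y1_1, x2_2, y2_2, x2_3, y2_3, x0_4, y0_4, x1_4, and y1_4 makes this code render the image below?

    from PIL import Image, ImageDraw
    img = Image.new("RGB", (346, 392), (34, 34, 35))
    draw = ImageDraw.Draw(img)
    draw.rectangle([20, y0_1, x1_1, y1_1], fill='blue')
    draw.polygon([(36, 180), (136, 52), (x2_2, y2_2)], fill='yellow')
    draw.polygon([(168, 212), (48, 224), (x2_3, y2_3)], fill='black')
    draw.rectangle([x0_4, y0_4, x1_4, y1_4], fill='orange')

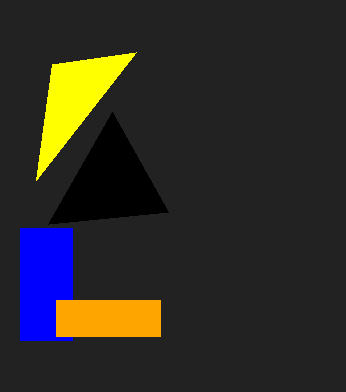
y0_1 = 228; x1_1 = 72; y1_1 = 340; x2_2 = 52; y2_2 = 64; x2_3 = 112; y2_3 = 112; x0_4 = 56; y0_4 = 300; x1_4 = 160; y1_4 = 336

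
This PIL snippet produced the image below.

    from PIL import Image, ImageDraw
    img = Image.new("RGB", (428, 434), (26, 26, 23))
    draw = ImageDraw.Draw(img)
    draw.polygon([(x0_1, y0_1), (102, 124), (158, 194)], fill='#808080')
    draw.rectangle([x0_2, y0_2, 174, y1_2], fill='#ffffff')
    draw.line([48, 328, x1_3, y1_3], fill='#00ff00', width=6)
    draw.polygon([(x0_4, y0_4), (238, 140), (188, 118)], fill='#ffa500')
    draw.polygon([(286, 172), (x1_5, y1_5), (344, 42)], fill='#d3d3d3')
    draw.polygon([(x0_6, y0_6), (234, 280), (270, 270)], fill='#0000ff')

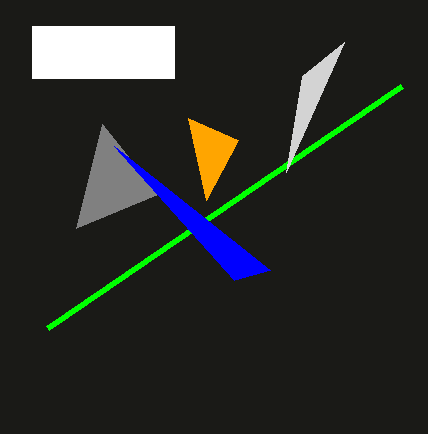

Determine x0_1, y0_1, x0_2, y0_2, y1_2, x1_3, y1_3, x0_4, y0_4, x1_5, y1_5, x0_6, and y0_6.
x0_1 = 76; y0_1 = 228; x0_2 = 32; y0_2 = 26; y1_2 = 78; x1_3 = 402; y1_3 = 86; x0_4 = 206; y0_4 = 200; x1_5 = 302; y1_5 = 76; x0_6 = 114; y0_6 = 146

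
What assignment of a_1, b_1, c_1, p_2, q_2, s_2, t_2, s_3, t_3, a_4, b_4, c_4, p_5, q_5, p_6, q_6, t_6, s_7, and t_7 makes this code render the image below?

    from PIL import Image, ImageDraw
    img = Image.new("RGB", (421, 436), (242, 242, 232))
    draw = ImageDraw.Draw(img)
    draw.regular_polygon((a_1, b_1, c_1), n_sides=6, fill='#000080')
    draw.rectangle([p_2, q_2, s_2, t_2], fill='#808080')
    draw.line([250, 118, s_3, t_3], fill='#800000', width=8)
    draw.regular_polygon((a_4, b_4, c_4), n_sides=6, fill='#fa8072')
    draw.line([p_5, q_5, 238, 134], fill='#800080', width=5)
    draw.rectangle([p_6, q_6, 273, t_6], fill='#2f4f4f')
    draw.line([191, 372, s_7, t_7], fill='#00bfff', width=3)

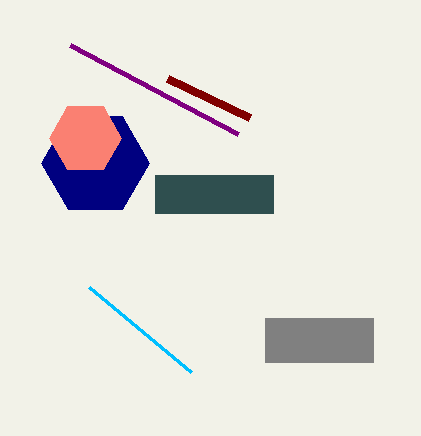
a_1 = 95; b_1 = 163; c_1 = 54; p_2 = 265; q_2 = 318; s_2 = 373; t_2 = 362; s_3 = 168; t_3 = 79; a_4 = 85; b_4 = 138; c_4 = 36; p_5 = 70; q_5 = 45; p_6 = 155; q_6 = 175; t_6 = 213; s_7 = 89; t_7 = 287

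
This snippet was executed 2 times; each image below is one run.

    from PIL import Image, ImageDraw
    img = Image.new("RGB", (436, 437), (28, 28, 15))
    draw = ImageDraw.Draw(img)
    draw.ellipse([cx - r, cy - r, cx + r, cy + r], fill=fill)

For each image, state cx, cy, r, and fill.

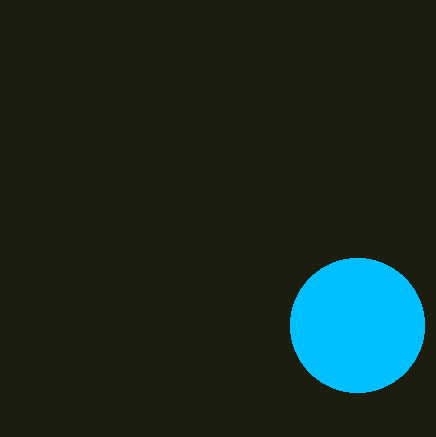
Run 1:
cx = 357; cy = 325; r = 67; fill = 'deepskyblue'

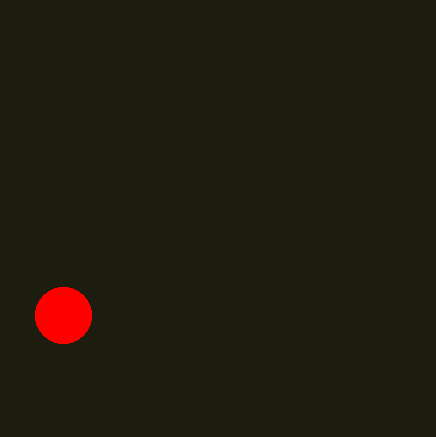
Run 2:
cx = 63; cy = 315; r = 28; fill = 'red'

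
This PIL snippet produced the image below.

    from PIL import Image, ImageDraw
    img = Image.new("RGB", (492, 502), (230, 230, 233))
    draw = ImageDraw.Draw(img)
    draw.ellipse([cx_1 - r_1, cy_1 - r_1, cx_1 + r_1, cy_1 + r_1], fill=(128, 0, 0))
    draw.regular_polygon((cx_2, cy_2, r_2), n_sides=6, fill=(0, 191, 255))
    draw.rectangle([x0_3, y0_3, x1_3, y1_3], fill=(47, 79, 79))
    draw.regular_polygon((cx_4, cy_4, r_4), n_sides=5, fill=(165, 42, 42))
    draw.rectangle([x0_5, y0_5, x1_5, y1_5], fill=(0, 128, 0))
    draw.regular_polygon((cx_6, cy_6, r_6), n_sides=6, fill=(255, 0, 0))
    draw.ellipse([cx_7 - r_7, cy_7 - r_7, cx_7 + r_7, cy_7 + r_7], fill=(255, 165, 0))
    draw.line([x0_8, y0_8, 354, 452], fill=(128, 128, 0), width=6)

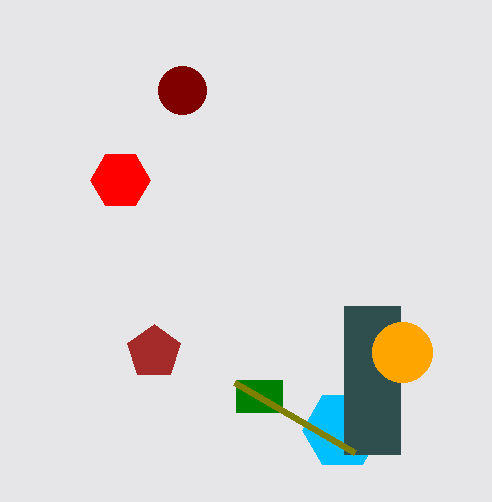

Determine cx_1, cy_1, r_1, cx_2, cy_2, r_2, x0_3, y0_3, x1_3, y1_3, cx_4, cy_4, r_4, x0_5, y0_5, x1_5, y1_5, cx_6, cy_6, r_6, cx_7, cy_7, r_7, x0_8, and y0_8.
cx_1 = 182
cy_1 = 90
r_1 = 24
cx_2 = 342
cy_2 = 430
r_2 = 40
x0_3 = 344
y0_3 = 306
x1_3 = 400
y1_3 = 454
cx_4 = 154
cy_4 = 352
r_4 = 28
x0_5 = 236
y0_5 = 380
x1_5 = 282
y1_5 = 412
cx_6 = 120
cy_6 = 180
r_6 = 30
cx_7 = 402
cy_7 = 352
r_7 = 30
x0_8 = 234
y0_8 = 382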